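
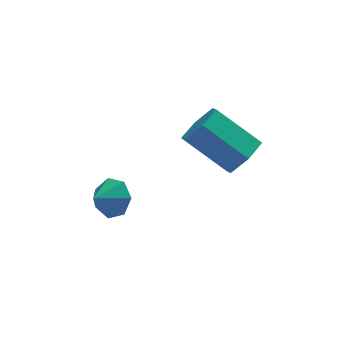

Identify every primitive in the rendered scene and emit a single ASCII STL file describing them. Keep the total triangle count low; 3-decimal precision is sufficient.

solid 
facet normal 0.697 0.501 -0.513
outer loop
vertex -2.302 -0.826 -2.712
vertex -2.748 -0.969 -3.457
vertex -2.819 -0.295 -2.896
endloop
endfacet
facet normal -0.235 0.106 0.966
outer loop
vertex -2.302 -0.826 -2.712
vertex -2.819 -0.295 -2.896
vertex -3.472 -1.491 -2.923
endloop
endfacet
facet normal 0.696 0.501 -0.514
outer loop
vertex -2.819 -0.295 -2.896
vertex -2.748 -0.969 -3.457
vertex -3.283 -0.272 -3.502
endloop
endfacet
facet normal -0.726 0.384 0.571
outer loop
vertex -2.819 -0.295 -2.896
vertex -3.283 -0.272 -3.502
vertex -3.472 -1.491 -2.923
endloop
endfacet
facet normal 0.696 0.501 -0.513
outer loop
vertex -3.283 -0.272 -3.502
vertex -2.748 -0.969 -3.457
vertex -3.344 -0.774 -4.075
endloop
endfacet
facet normal -0.989 0.144 -0.021
outer loop
vertex -3.283 -0.272 -3.502
vertex -3.344 -0.774 -4.075
vertex -3.472 -1.491 -2.923
endloop
endfacet
facet normal 0.697 0.501 -0.514
outer loop
vertex -3.344 -0.774 -4.075
vertex -2.748 -0.969 -3.457
vertex -2.956 -1.423 -4.182
endloop
endfacet
facet normal -0.825 -0.434 -0.362
outer loop
vertex -3.344 -0.774 -4.075
vertex -2.956 -1.423 -4.182
vertex -3.472 -1.491 -2.923
endloop
endfacet
facet normal 0.697 0.500 -0.513
outer loop
vertex -2.956 -1.423 -4.182
vertex -2.748 -0.969 -3.457
vertex -2.412 -1.731 -3.743
endloop
endfacet
facet normal -0.358 -0.913 -0.196
outer loop
vertex -2.956 -1.423 -4.182
vertex -2.412 -1.731 -3.743
vertex -3.472 -1.491 -2.923
endloop
endfacet
facet normal 0.696 0.500 -0.515
outer loop
vertex -2.412 -1.731 -3.743
vertex -2.748 -0.969 -3.457
vertex -2.12 -1.465 -3.09
endloop
endfacet
facet normal 0.062 -0.934 0.353
outer loop
vertex -2.412 -1.731 -3.743
vertex -2.12 -1.465 -3.09
vertex -3.472 -1.491 -2.923
endloop
endfacet
facet normal 0.696 0.502 -0.513
outer loop
vertex -2.12 -1.465 -3.09
vertex -2.748 -0.969 -3.457
vertex -2.302 -0.826 -2.712
endloop
endfacet
facet normal 0.117 -0.481 0.869
outer loop
vertex -2.12 -1.465 -3.09
vertex -2.302 -0.826 -2.712
vertex -3.472 -1.491 -2.923
endloop
endfacet
facet normal 0.694 -0.410 -0.592
outer loop
vertex 2.42 -1.181 -0.666
vertex 1.819 -1.917 -0.86
vertex 1.811 -1.124 -1.419
endloop
endfacet
facet normal 0.353 0.910 -0.217
outer loop
vertex 2.42 -1.181 -0.666
vertex 1.811 -1.124 -1.419
vertex 0.942 -0.307 0.595
endloop
endfacet
facet normal 0.353 0.910 -0.217
outer loop
vertex 0.942 -0.307 0.595
vertex 1.811 -1.124 -1.419
vertex 0.333 -0.25 -0.158
endloop
endfacet
facet normal -0.694 0.410 0.592
outer loop
vertex 0.942 -0.307 0.595
vertex 0.333 -0.25 -0.158
vertex 0.341 -1.043 0.4
endloop
endfacet
facet normal 0.694 -0.410 -0.592
outer loop
vertex 1.811 -1.124 -1.419
vertex 1.819 -1.917 -0.86
vertex 1.21 -1.86 -1.613
endloop
endfacet
facet normal -0.367 0.506 -0.781
outer loop
vertex 1.811 -1.124 -1.419
vertex 1.21 -1.86 -1.613
vertex 0.333 -0.25 -0.158
endloop
endfacet
facet normal -0.366 0.506 -0.781
outer loop
vertex 0.333 -0.25 -0.158
vertex 1.21 -1.86 -1.613
vertex -0.268 -0.986 -0.353
endloop
endfacet
facet normal -0.694 0.410 0.592
outer loop
vertex 0.333 -0.25 -0.158
vertex -0.268 -0.986 -0.353
vertex 0.341 -1.043 0.4
endloop
endfacet
facet normal 0.694 -0.410 -0.592
outer loop
vertex 1.21 -1.86 -1.613
vertex 1.819 -1.917 -0.86
vertex 1.218 -2.653 -1.055
endloop
endfacet
facet normal -0.720 -0.404 -0.564
outer loop
vertex 1.21 -1.86 -1.613
vertex 1.218 -2.653 -1.055
vertex -0.268 -0.986 -0.353
endloop
endfacet
facet normal -0.720 -0.405 -0.564
outer loop
vertex -0.268 -0.986 -0.353
vertex 1.218 -2.653 -1.055
vertex -0.26 -1.779 0.206
endloop
endfacet
facet normal -0.694 0.410 0.592
outer loop
vertex -0.268 -0.986 -0.353
vertex -0.26 -1.779 0.206
vertex 0.341 -1.043 0.4
endloop
endfacet
facet normal 0.694 -0.410 -0.592
outer loop
vertex 1.218 -2.653 -1.055
vertex 1.819 -1.917 -0.86
vertex 1.827 -2.71 -0.302
endloop
endfacet
facet normal -0.353 -0.910 0.217
outer loop
vertex 1.218 -2.653 -1.055
vertex 1.827 -2.71 -0.302
vertex -0.26 -1.779 0.206
endloop
endfacet
facet normal -0.353 -0.910 0.217
outer loop
vertex -0.26 -1.779 0.206
vertex 1.827 -2.71 -0.302
vertex 0.349 -1.836 0.959
endloop
endfacet
facet normal -0.694 0.410 0.592
outer loop
vertex -0.26 -1.779 0.206
vertex 0.349 -1.836 0.959
vertex 0.341 -1.043 0.4
endloop
endfacet
facet normal 0.694 -0.410 -0.592
outer loop
vertex 1.827 -2.71 -0.302
vertex 1.819 -1.917 -0.86
vertex 2.428 -1.974 -0.107
endloop
endfacet
facet normal 0.367 -0.506 0.781
outer loop
vertex 1.827 -2.71 -0.302
vertex 2.428 -1.974 -0.107
vertex 0.349 -1.836 0.959
endloop
endfacet
facet normal 0.367 -0.505 0.781
outer loop
vertex 0.349 -1.836 0.959
vertex 2.428 -1.974 -0.107
vertex 0.95 -1.1 1.153
endloop
endfacet
facet normal -0.694 0.410 0.592
outer loop
vertex 0.349 -1.836 0.959
vertex 0.95 -1.1 1.153
vertex 0.341 -1.043 0.4
endloop
endfacet
facet normal 0.694 -0.410 -0.592
outer loop
vertex 2.428 -1.974 -0.107
vertex 1.819 -1.917 -0.86
vertex 2.42 -1.181 -0.666
endloop
endfacet
facet normal 0.720 0.405 0.564
outer loop
vertex 2.428 -1.974 -0.107
vertex 2.42 -1.181 -0.666
vertex 0.95 -1.1 1.153
endloop
endfacet
facet normal 0.720 0.404 0.564
outer loop
vertex 0.95 -1.1 1.153
vertex 2.42 -1.181 -0.666
vertex 0.942 -0.307 0.595
endloop
endfacet
facet normal -0.694 0.410 0.592
outer loop
vertex 0.95 -1.1 1.153
vertex 0.942 -0.307 0.595
vertex 0.341 -1.043 0.4
endloop
endfacet

endsolid


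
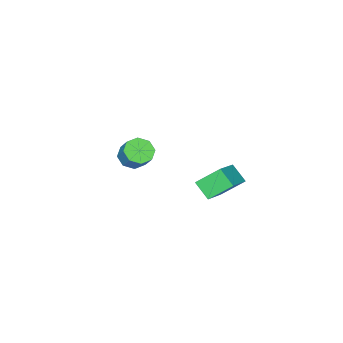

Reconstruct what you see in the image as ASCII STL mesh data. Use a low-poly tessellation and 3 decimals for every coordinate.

solid 
facet normal -0.528 0.574 0.626
outer loop
vertex 1.472 3.325 3.766
vertex 1.567 4.26 2.989
vertex -0.236 2.743 2.86
endloop
endfacet
facet normal -0.077 -0.767 0.637
outer loop
vertex 0.613 1.82 1.851
vertex 1.472 3.325 3.766
vertex -0.236 2.743 2.86
endloop
endfacet
facet normal -0.528 0.574 0.627
outer loop
vertex -0.236 2.743 2.86
vertex 1.567 4.26 2.989
vertex -0.142 3.679 2.082
endloop
endfacet
facet normal -0.846 -0.288 -0.449
outer loop
vertex -0.142 3.679 2.082
vertex 0.613 1.82 1.851
vertex -0.236 2.743 2.86
endloop
endfacet
facet normal 0.846 0.287 0.449
outer loop
vertex 1.472 3.325 3.766
vertex 2.416 3.337 1.98
vertex 1.567 4.26 2.989
endloop
endfacet
facet normal -0.078 -0.767 0.637
outer loop
vertex 2.322 2.401 2.758
vertex 1.472 3.325 3.766
vertex 0.613 1.82 1.851
endloop
endfacet
facet normal 0.846 0.288 0.449
outer loop
vertex 2.322 2.401 2.758
vertex 2.416 3.337 1.98
vertex 1.472 3.325 3.766
endloop
endfacet
facet normal 0.077 0.767 -0.637
outer loop
vertex 1.567 4.26 2.989
vertex 2.416 3.337 1.98
vertex -0.142 3.679 2.082
endloop
endfacet
facet normal -0.846 -0.288 -0.450
outer loop
vertex 0.708 2.755 1.074
vertex 0.613 1.82 1.851
vertex -0.142 3.679 2.082
endloop
endfacet
facet normal 0.077 0.766 -0.638
outer loop
vertex -0.142 3.679 2.082
vertex 2.416 3.337 1.98
vertex 0.708 2.755 1.074
endloop
endfacet
facet normal 0.528 -0.574 -0.626
outer loop
vertex 0.708 2.755 1.074
vertex 2.322 2.401 2.758
vertex 0.613 1.82 1.851
endloop
endfacet
facet normal 0.528 -0.574 -0.626
outer loop
vertex 2.416 3.337 1.98
vertex 2.322 2.401 2.758
vertex 0.708 2.755 1.074
endloop
endfacet
facet normal -0.267 -0.602 -0.753
outer loop
vertex 0.98 -4.198 0.85
vertex 0.254 -3.717 0.723
vertex 1.077 -3.694 0.413
endloop
endfacet
facet normal 0.953 -0.282 -0.113
outer loop
vertex 0.98 -4.198 0.85
vertex 1.077 -3.694 0.413
vertex 1.333 -3.403 1.843
endloop
endfacet
facet normal 0.953 -0.280 -0.114
outer loop
vertex 1.333 -3.403 1.843
vertex 1.077 -3.694 0.413
vertex 1.429 -2.899 1.406
endloop
endfacet
facet normal 0.267 0.602 0.753
outer loop
vertex 1.333 -3.403 1.843
vertex 1.429 -2.899 1.406
vertex 0.606 -2.923 1.717
endloop
endfacet
facet normal -0.267 -0.602 -0.753
outer loop
vertex 1.077 -3.694 0.413
vertex 0.254 -3.717 0.723
vertex 0.691 -3.204 0.158
endloop
endfacet
facet normal 0.775 0.330 -0.539
outer loop
vertex 1.077 -3.694 0.413
vertex 0.691 -3.204 0.158
vertex 1.429 -2.899 1.406
endloop
endfacet
facet normal 0.775 0.329 -0.539
outer loop
vertex 1.429 -2.899 1.406
vertex 0.691 -3.204 0.158
vertex 1.044 -2.41 1.151
endloop
endfacet
facet normal 0.267 0.602 0.752
outer loop
vertex 1.429 -2.899 1.406
vertex 1.044 -2.41 1.151
vertex 0.606 -2.923 1.717
endloop
endfacet
facet normal -0.266 -0.602 -0.753
outer loop
vertex 0.691 -3.204 0.158
vertex 0.254 -3.717 0.723
vertex 0.049 -3.015 0.234
endloop
endfacet
facet normal 0.143 0.747 -0.649
outer loop
vertex 0.691 -3.204 0.158
vertex 0.049 -3.015 0.234
vertex 1.044 -2.41 1.151
endloop
endfacet
facet normal 0.144 0.747 -0.649
outer loop
vertex 1.044 -2.41 1.151
vertex 0.049 -3.015 0.234
vertex 0.402 -2.22 1.227
endloop
endfacet
facet normal 0.267 0.602 0.752
outer loop
vertex 1.044 -2.41 1.151
vertex 0.402 -2.22 1.227
vertex 0.606 -2.923 1.717
endloop
endfacet
facet normal -0.267 -0.602 -0.752
outer loop
vertex 0.049 -3.015 0.234
vertex 0.254 -3.717 0.723
vertex -0.473 -3.237 0.597
endloop
endfacet
facet normal -0.573 0.727 -0.379
outer loop
vertex 0.049 -3.015 0.234
vertex -0.473 -3.237 0.597
vertex 0.402 -2.22 1.227
endloop
endfacet
facet normal -0.573 0.727 -0.379
outer loop
vertex 0.402 -2.22 1.227
vertex -0.473 -3.237 0.597
vertex -0.12 -2.442 1.59
endloop
endfacet
facet normal 0.267 0.602 0.752
outer loop
vertex 0.402 -2.22 1.227
vertex -0.12 -2.442 1.59
vertex 0.606 -2.923 1.717
endloop
endfacet
facet normal -0.267 -0.602 -0.753
outer loop
vertex -0.473 -3.237 0.597
vertex 0.254 -3.717 0.723
vertex -0.569 -3.741 1.034
endloop
endfacet
facet normal -0.953 0.281 0.114
outer loop
vertex -0.473 -3.237 0.597
vertex -0.569 -3.741 1.034
vertex -0.12 -2.442 1.59
endloop
endfacet
facet normal -0.953 0.281 0.113
outer loop
vertex -0.12 -2.442 1.59
vertex -0.569 -3.741 1.034
vertex -0.217 -2.946 2.027
endloop
endfacet
facet normal 0.267 0.602 0.753
outer loop
vertex -0.12 -2.442 1.59
vertex -0.217 -2.946 2.027
vertex 0.606 -2.923 1.717
endloop
endfacet
facet normal -0.267 -0.602 -0.752
outer loop
vertex -0.569 -3.741 1.034
vertex 0.254 -3.717 0.723
vertex -0.184 -4.23 1.289
endloop
endfacet
facet normal -0.775 -0.330 0.539
outer loop
vertex -0.569 -3.741 1.034
vertex -0.184 -4.23 1.289
vertex -0.217 -2.946 2.027
endloop
endfacet
facet normal -0.775 -0.330 0.539
outer loop
vertex -0.217 -2.946 2.027
vertex -0.184 -4.23 1.289
vertex 0.169 -3.436 2.282
endloop
endfacet
facet normal 0.267 0.602 0.753
outer loop
vertex -0.217 -2.946 2.027
vertex 0.169 -3.436 2.282
vertex 0.606 -2.923 1.717
endloop
endfacet
facet normal -0.267 -0.602 -0.752
outer loop
vertex -0.184 -4.23 1.289
vertex 0.254 -3.717 0.723
vertex 0.458 -4.42 1.213
endloop
endfacet
facet normal -0.144 -0.747 0.649
outer loop
vertex -0.184 -4.23 1.289
vertex 0.458 -4.42 1.213
vertex 0.169 -3.436 2.282
endloop
endfacet
facet normal -0.143 -0.747 0.649
outer loop
vertex 0.169 -3.436 2.282
vertex 0.458 -4.42 1.213
vertex 0.811 -3.625 2.206
endloop
endfacet
facet normal 0.266 0.602 0.753
outer loop
vertex 0.169 -3.436 2.282
vertex 0.811 -3.625 2.206
vertex 0.606 -2.923 1.717
endloop
endfacet
facet normal -0.267 -0.602 -0.752
outer loop
vertex 0.458 -4.42 1.213
vertex 0.254 -3.717 0.723
vertex 0.98 -4.198 0.85
endloop
endfacet
facet normal 0.573 -0.727 0.379
outer loop
vertex 0.458 -4.42 1.213
vertex 0.98 -4.198 0.85
vertex 0.811 -3.625 2.206
endloop
endfacet
facet normal 0.573 -0.727 0.379
outer loop
vertex 0.811 -3.625 2.206
vertex 0.98 -4.198 0.85
vertex 1.333 -3.403 1.843
endloop
endfacet
facet normal 0.267 0.602 0.752
outer loop
vertex 0.811 -3.625 2.206
vertex 1.333 -3.403 1.843
vertex 0.606 -2.923 1.717
endloop
endfacet

endsolid


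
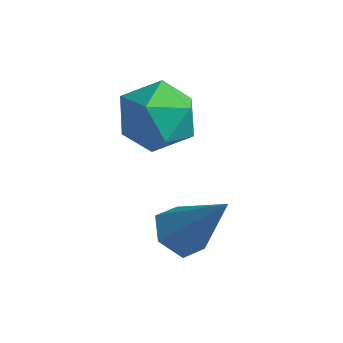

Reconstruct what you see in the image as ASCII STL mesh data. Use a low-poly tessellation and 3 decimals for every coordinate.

solid 
facet normal -0.583 -0.113 -0.804
outer loop
vertex 2.881 -4.318 -0.209
vertex 2.401 -3.692 0.051
vertex 3.051 -3.54 -0.442
endloop
endfacet
facet normal 0.930 -0.276 -0.242
outer loop
vertex 2.881 -4.318 -0.209
vertex 3.051 -3.54 -0.442
vertex 3.659 -3.448 1.789
endloop
endfacet
facet normal -0.583 -0.113 -0.804
outer loop
vertex 3.051 -3.54 -0.442
vertex 2.401 -3.692 0.051
vertex 2.571 -2.914 -0.182
endloop
endfacet
facet normal 0.726 0.650 -0.225
outer loop
vertex 3.051 -3.54 -0.442
vertex 2.571 -2.914 -0.182
vertex 3.659 -3.448 1.789
endloop
endfacet
facet normal -0.582 -0.114 -0.805
outer loop
vertex 2.571 -2.914 -0.182
vertex 2.401 -3.692 0.051
vertex 1.921 -3.067 0.31
endloop
endfacet
facet normal -0.021 0.962 0.272
outer loop
vertex 2.571 -2.914 -0.182
vertex 1.921 -3.067 0.31
vertex 3.659 -3.448 1.789
endloop
endfacet
facet normal -0.582 -0.113 -0.805
outer loop
vertex 1.921 -3.067 0.31
vertex 2.401 -3.692 0.051
vertex 1.75 -3.845 0.543
endloop
endfacet
facet normal -0.562 0.348 0.750
outer loop
vertex 1.921 -3.067 0.31
vertex 1.75 -3.845 0.543
vertex 3.659 -3.448 1.789
endloop
endfacet
facet normal -0.582 -0.113 -0.805
outer loop
vertex 1.75 -3.845 0.543
vertex 2.401 -3.692 0.051
vertex 2.23 -4.471 0.284
endloop
endfacet
facet normal -0.358 -0.578 0.733
outer loop
vertex 1.75 -3.845 0.543
vertex 2.23 -4.471 0.284
vertex 3.659 -3.448 1.789
endloop
endfacet
facet normal -0.583 -0.113 -0.805
outer loop
vertex 2.23 -4.471 0.284
vertex 2.401 -3.692 0.051
vertex 2.881 -4.318 -0.209
endloop
endfacet
facet normal 0.388 -0.891 0.237
outer loop
vertex 2.23 -4.471 0.284
vertex 2.881 -4.318 -0.209
vertex 3.659 -3.448 1.789
endloop
endfacet
facet normal -0.477 -0.711 0.517
outer loop
vertex -0.211 -2.428 3.414
vertex 0.386 -3.271 2.806
vertex 0.839 -2.833 3.825
endloop
endfacet
facet normal -0.401 -0.119 0.908
outer loop
vertex -0.211 -2.428 3.414
vertex 0.839 -2.833 3.825
vertex 0.591 -1.661 3.869
endloop
endfacet
facet normal -0.716 0.418 0.559
outer loop
vertex -0.211 -2.428 3.414
vertex 0.591 -1.661 3.869
vertex -0.017 -1.375 2.876
endloop
endfacet
facet normal -0.986 0.157 -0.048
outer loop
vertex -0.211 -2.428 3.414
vertex -0.017 -1.375 2.876
vertex -0.143 -2.369 2.219
endloop
endfacet
facet normal -0.838 -0.540 -0.074
outer loop
vertex -0.211 -2.428 3.414
vertex -0.143 -2.369 2.219
vertex 0.386 -3.271 2.806
endloop
endfacet
facet normal 0.296 0.027 0.955
outer loop
vertex 0.591 -1.661 3.869
vertex 0.839 -2.833 3.825
vertex 1.683 -2.031 3.541
endloop
endfacet
facet normal 0.174 -0.930 0.323
outer loop
vertex 0.839 -2.833 3.825
vertex 0.386 -3.271 2.806
vertex 1.557 -3.025 2.884
endloop
endfacet
facet normal -0.412 -0.654 -0.634
outer loop
vertex 0.386 -3.271 2.806
vertex -0.143 -2.369 2.219
vertex 0.949 -2.739 1.891
endloop
endfacet
facet normal -0.650 0.474 -0.593
outer loop
vertex -0.143 -2.369 2.219
vertex -0.017 -1.375 2.876
vertex 0.701 -1.567 1.935
endloop
endfacet
facet normal -0.214 0.896 0.389
outer loop
vertex -0.017 -1.375 2.876
vertex 0.591 -1.661 3.869
vertex 1.154 -1.129 2.954
endloop
endfacet
facet normal 0.986 -0.157 0.048
outer loop
vertex 1.751 -1.972 2.346
vertex 1.683 -2.031 3.541
vertex 1.557 -3.025 2.884
endloop
endfacet
facet normal 0.716 -0.418 -0.559
outer loop
vertex 1.751 -1.972 2.346
vertex 1.557 -3.025 2.884
vertex 0.949 -2.739 1.891
endloop
endfacet
facet normal 0.401 0.119 -0.908
outer loop
vertex 1.751 -1.972 2.346
vertex 0.949 -2.739 1.891
vertex 0.701 -1.567 1.935
endloop
endfacet
facet normal 0.477 0.711 -0.517
outer loop
vertex 1.751 -1.972 2.346
vertex 0.701 -1.567 1.935
vertex 1.154 -1.129 2.954
endloop
endfacet
facet normal 0.838 0.540 0.074
outer loop
vertex 1.751 -1.972 2.346
vertex 1.154 -1.129 2.954
vertex 1.683 -2.031 3.541
endloop
endfacet
facet normal 0.650 -0.474 0.593
outer loop
vertex 1.557 -3.025 2.884
vertex 1.683 -2.031 3.541
vertex 0.839 -2.833 3.825
endloop
endfacet
facet normal 0.214 -0.896 -0.389
outer loop
vertex 0.949 -2.739 1.891
vertex 1.557 -3.025 2.884
vertex 0.386 -3.271 2.806
endloop
endfacet
facet normal -0.296 -0.027 -0.955
outer loop
vertex 0.701 -1.567 1.935
vertex 0.949 -2.739 1.891
vertex -0.143 -2.369 2.219
endloop
endfacet
facet normal -0.174 0.930 -0.323
outer loop
vertex 1.154 -1.129 2.954
vertex 0.701 -1.567 1.935
vertex -0.017 -1.375 2.876
endloop
endfacet
facet normal 0.412 0.654 0.634
outer loop
vertex 1.683 -2.031 3.541
vertex 1.154 -1.129 2.954
vertex 0.591 -1.661 3.869
endloop
endfacet

endsolid


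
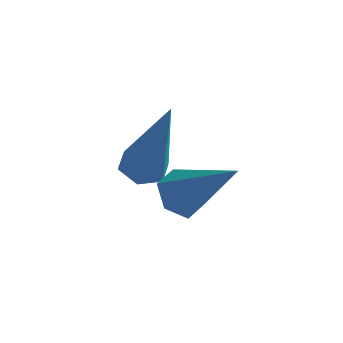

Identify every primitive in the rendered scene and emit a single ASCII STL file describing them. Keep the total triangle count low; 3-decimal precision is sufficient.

solid 
facet normal -0.294 0.029 -0.955
outer loop
vertex -3.203 -0.182 -4.931
vertex -3.681 -0.088 -4.781
vertex -3.36 0.299 -4.868
endloop
endfacet
facet normal 0.945 0.318 -0.074
outer loop
vertex -3.203 -0.182 -4.931
vertex -3.36 0.299 -4.868
vertex -3.039 -0.152 -2.699
endloop
endfacet
facet normal -0.294 0.029 -0.955
outer loop
vertex -3.36 0.299 -4.868
vertex -3.681 -0.088 -4.781
vertex -3.838 0.393 -4.718
endloop
endfacet
facet normal 0.240 0.957 0.164
outer loop
vertex -3.36 0.299 -4.868
vertex -3.838 0.393 -4.718
vertex -3.039 -0.152 -2.699
endloop
endfacet
facet normal -0.294 0.029 -0.955
outer loop
vertex -3.838 0.393 -4.718
vertex -3.681 -0.088 -4.781
vertex -4.159 0.006 -4.631
endloop
endfacet
facet normal -0.647 0.632 0.427
outer loop
vertex -3.838 0.393 -4.718
vertex -4.159 0.006 -4.631
vertex -3.039 -0.152 -2.699
endloop
endfacet
facet normal -0.294 0.028 -0.955
outer loop
vertex -4.159 0.006 -4.631
vertex -3.681 -0.088 -4.781
vertex -4.001 -0.475 -4.694
endloop
endfacet
facet normal -0.828 -0.331 0.453
outer loop
vertex -4.159 0.006 -4.631
vertex -4.001 -0.475 -4.694
vertex -3.039 -0.152 -2.699
endloop
endfacet
facet normal -0.296 0.030 -0.955
outer loop
vertex -4.001 -0.475 -4.694
vertex -3.681 -0.088 -4.781
vertex -3.523 -0.569 -4.845
endloop
endfacet
facet normal -0.122 -0.969 0.216
outer loop
vertex -4.001 -0.475 -4.694
vertex -3.523 -0.569 -4.845
vertex -3.039 -0.152 -2.699
endloop
endfacet
facet normal -0.294 0.031 -0.955
outer loop
vertex -3.523 -0.569 -4.845
vertex -3.681 -0.088 -4.781
vertex -3.203 -0.182 -4.931
endloop
endfacet
facet normal 0.765 -0.643 -0.048
outer loop
vertex -3.523 -0.569 -4.845
vertex -3.203 -0.182 -4.931
vertex -3.039 -0.152 -2.699
endloop
endfacet
facet normal -0.683 -0.017 -0.730
outer loop
vertex -1.924 -1.465 -4.294
vertex -2.254 -1.163 -3.992
vertex -1.902 -0.927 -4.327
endloop
endfacet
facet normal 0.888 -0.064 -0.456
outer loop
vertex -1.924 -1.465 -4.294
vertex -1.902 -0.927 -4.327
vertex -1.126 -1.137 -2.788
endloop
endfacet
facet normal -0.683 -0.017 -0.730
outer loop
vertex -1.902 -0.927 -4.327
vertex -2.254 -1.163 -3.992
vertex -2.232 -0.624 -4.025
endloop
endfacet
facet normal 0.572 0.801 -0.179
outer loop
vertex -1.902 -0.927 -4.327
vertex -2.232 -0.624 -4.025
vertex -1.126 -1.137 -2.788
endloop
endfacet
facet normal -0.683 -0.017 -0.730
outer loop
vertex -2.232 -0.624 -4.025
vertex -2.254 -1.163 -3.992
vertex -2.584 -0.861 -3.69
endloop
endfacet
facet normal -0.131 0.869 0.477
outer loop
vertex -2.232 -0.624 -4.025
vertex -2.584 -0.861 -3.69
vertex -1.126 -1.137 -2.788
endloop
endfacet
facet normal -0.683 -0.016 -0.731
outer loop
vertex -2.584 -0.861 -3.69
vertex -2.254 -1.163 -3.992
vertex -2.606 -1.399 -3.658
endloop
endfacet
facet normal -0.515 0.072 0.854
outer loop
vertex -2.584 -0.861 -3.69
vertex -2.606 -1.399 -3.658
vertex -1.126 -1.137 -2.788
endloop
endfacet
facet normal -0.683 -0.016 -0.730
outer loop
vertex -2.606 -1.399 -3.658
vertex -2.254 -1.163 -3.992
vertex -2.276 -1.702 -3.96
endloop
endfacet
facet normal -0.199 -0.792 0.577
outer loop
vertex -2.606 -1.399 -3.658
vertex -2.276 -1.702 -3.96
vertex -1.126 -1.137 -2.788
endloop
endfacet
facet normal -0.683 -0.016 -0.731
outer loop
vertex -2.276 -1.702 -3.96
vertex -2.254 -1.163 -3.992
vertex -1.924 -1.465 -4.294
endloop
endfacet
facet normal 0.504 -0.860 -0.080
outer loop
vertex -2.276 -1.702 -3.96
vertex -1.924 -1.465 -4.294
vertex -1.126 -1.137 -2.788
endloop
endfacet

endsolid


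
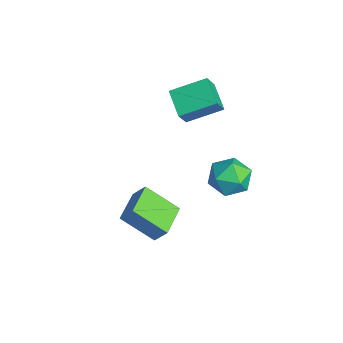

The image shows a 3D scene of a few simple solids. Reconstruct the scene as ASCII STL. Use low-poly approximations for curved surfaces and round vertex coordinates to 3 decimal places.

solid 
facet normal -0.554 -0.020 0.832
outer loop
vertex 1.292 0.083 3.584
vertex 1.452 -1.06 3.663
vertex 2.194 -0.335 4.175
endloop
endfacet
facet normal -0.219 0.607 0.764
outer loop
vertex 1.292 0.083 3.584
vertex 2.194 -0.335 4.175
vertex 2.33 0.583 3.485
endloop
endfacet
facet normal -0.418 0.897 0.144
outer loop
vertex 1.292 0.083 3.584
vertex 2.33 0.583 3.485
vertex 1.671 0.426 2.547
endloop
endfacet
facet normal -0.877 0.449 -0.172
outer loop
vertex 1.292 0.083 3.584
vertex 1.671 0.426 2.547
vertex 1.129 -0.59 2.657
endloop
endfacet
facet normal -0.960 -0.117 0.254
outer loop
vertex 1.292 0.083 3.584
vertex 1.129 -0.59 2.657
vertex 1.452 -1.06 3.663
endloop
endfacet
facet normal 0.482 0.480 0.733
outer loop
vertex 2.33 0.583 3.485
vertex 2.194 -0.335 4.175
vertex 3.131 -0.25 3.503
endloop
endfacet
facet normal -0.060 -0.534 0.843
outer loop
vertex 2.194 -0.335 4.175
vertex 1.452 -1.06 3.663
vertex 2.589 -1.266 3.613
endloop
endfacet
facet normal -0.717 -0.691 -0.093
outer loop
vertex 1.452 -1.06 3.663
vertex 1.129 -0.59 2.657
vertex 1.93 -1.423 2.675
endloop
endfacet
facet normal -0.581 0.225 -0.782
outer loop
vertex 1.129 -0.59 2.657
vertex 1.671 0.426 2.547
vertex 2.066 -0.505 1.985
endloop
endfacet
facet normal 0.160 0.949 -0.271
outer loop
vertex 1.671 0.426 2.547
vertex 2.33 0.583 3.485
vertex 2.808 0.22 2.497
endloop
endfacet
facet normal 0.877 -0.449 0.172
outer loop
vertex 2.968 -0.923 2.576
vertex 3.131 -0.25 3.503
vertex 2.589 -1.266 3.613
endloop
endfacet
facet normal 0.418 -0.897 -0.144
outer loop
vertex 2.968 -0.923 2.576
vertex 2.589 -1.266 3.613
vertex 1.93 -1.423 2.675
endloop
endfacet
facet normal 0.219 -0.607 -0.764
outer loop
vertex 2.968 -0.923 2.576
vertex 1.93 -1.423 2.675
vertex 2.066 -0.505 1.985
endloop
endfacet
facet normal 0.554 0.020 -0.832
outer loop
vertex 2.968 -0.923 2.576
vertex 2.066 -0.505 1.985
vertex 2.808 0.22 2.497
endloop
endfacet
facet normal 0.960 0.117 -0.254
outer loop
vertex 2.968 -0.923 2.576
vertex 2.808 0.22 2.497
vertex 3.131 -0.25 3.503
endloop
endfacet
facet normal 0.581 -0.225 0.782
outer loop
vertex 2.589 -1.266 3.613
vertex 3.131 -0.25 3.503
vertex 2.194 -0.335 4.175
endloop
endfacet
facet normal -0.160 -0.949 0.271
outer loop
vertex 1.93 -1.423 2.675
vertex 2.589 -1.266 3.613
vertex 1.452 -1.06 3.663
endloop
endfacet
facet normal -0.482 -0.480 -0.733
outer loop
vertex 2.066 -0.505 1.985
vertex 1.93 -1.423 2.675
vertex 1.129 -0.59 2.657
endloop
endfacet
facet normal 0.060 0.534 -0.843
outer loop
vertex 2.808 0.22 2.497
vertex 2.066 -0.505 1.985
vertex 1.671 0.426 2.547
endloop
endfacet
facet normal 0.717 0.691 0.093
outer loop
vertex 3.131 -0.25 3.503
vertex 2.808 0.22 2.497
vertex 2.33 0.583 3.485
endloop
endfacet
facet normal -0.377 0.411 -0.830
outer loop
vertex -4.924 -0.847 2.809
vertex -4.624 1.012 3.592
vertex -3.433 -0.81 2.151
endloop
endfacet
facet normal -0.147 -0.912 -0.384
outer loop
vertex -2.936 -1.352 3.248
vertex -4.924 -0.847 2.809
vertex -3.433 -0.81 2.151
endloop
endfacet
facet normal -0.376 0.411 -0.830
outer loop
vertex -3.433 -0.81 2.151
vertex -4.624 1.012 3.592
vertex -3.133 1.049 2.935
endloop
endfacet
facet normal 0.915 0.022 -0.403
outer loop
vertex -3.133 1.049 2.935
vertex -2.936 -1.352 3.248
vertex -3.433 -0.81 2.151
endloop
endfacet
facet normal -0.915 -0.022 0.403
outer loop
vertex -4.924 -0.847 2.809
vertex -4.127 0.47 4.689
vertex -4.624 1.012 3.592
endloop
endfacet
facet normal -0.147 -0.912 -0.384
outer loop
vertex -4.427 -1.389 3.905
vertex -4.924 -0.847 2.809
vertex -2.936 -1.352 3.248
endloop
endfacet
facet normal -0.915 -0.023 0.404
outer loop
vertex -4.427 -1.389 3.905
vertex -4.127 0.47 4.689
vertex -4.924 -0.847 2.809
endloop
endfacet
facet normal 0.147 0.912 0.384
outer loop
vertex -4.624 1.012 3.592
vertex -4.127 0.47 4.689
vertex -3.133 1.049 2.935
endloop
endfacet
facet normal 0.915 0.022 -0.404
outer loop
vertex -2.636 0.507 4.031
vertex -2.936 -1.352 3.248
vertex -3.133 1.049 2.935
endloop
endfacet
facet normal 0.147 0.912 0.384
outer loop
vertex -3.133 1.049 2.935
vertex -4.127 0.47 4.689
vertex -2.636 0.507 4.031
endloop
endfacet
facet normal 0.376 -0.411 0.831
outer loop
vertex -2.636 0.507 4.031
vertex -4.427 -1.389 3.905
vertex -2.936 -1.352 3.248
endloop
endfacet
facet normal 0.377 -0.411 0.830
outer loop
vertex -4.127 0.47 4.689
vertex -4.427 -1.389 3.905
vertex -2.636 0.507 4.031
endloop
endfacet
facet normal -0.445 -0.671 0.593
outer loop
vertex 0.666 -4.737 0.2
vertex -0.825 -3.663 0.297
vertex 0.234 -5.253 -0.708
endloop
endfacet
facet normal 0.810 -0.584 -0.054
outer loop
vertex 1.185 -3.817 -1.977
vertex 0.666 -4.737 0.2
vertex 0.234 -5.253 -0.708
endloop
endfacet
facet normal -0.444 -0.671 0.594
outer loop
vertex 0.234 -5.253 -0.708
vertex -0.825 -3.663 0.297
vertex -1.257 -4.18 -0.61
endloop
endfacet
facet normal -0.382 -0.457 -0.803
outer loop
vertex -1.257 -4.18 -0.61
vertex 1.185 -3.817 -1.977
vertex 0.234 -5.253 -0.708
endloop
endfacet
facet normal 0.382 0.457 0.803
outer loop
vertex 0.666 -4.737 0.2
vertex 0.126 -2.227 -0.972
vertex -0.825 -3.663 0.297
endloop
endfacet
facet normal 0.810 -0.583 -0.053
outer loop
vertex 1.617 -3.3 -1.07
vertex 0.666 -4.737 0.2
vertex 1.185 -3.817 -1.977
endloop
endfacet
facet normal 0.382 0.457 0.803
outer loop
vertex 1.617 -3.3 -1.07
vertex 0.126 -2.227 -0.972
vertex 0.666 -4.737 0.2
endloop
endfacet
facet normal -0.810 0.584 0.053
outer loop
vertex -0.825 -3.663 0.297
vertex 0.126 -2.227 -0.972
vertex -1.257 -4.18 -0.61
endloop
endfacet
facet normal -0.382 -0.457 -0.803
outer loop
vertex -0.306 -2.743 -1.88
vertex 1.185 -3.817 -1.977
vertex -1.257 -4.18 -0.61
endloop
endfacet
facet normal -0.810 0.584 0.054
outer loop
vertex -1.257 -4.18 -0.61
vertex 0.126 -2.227 -0.972
vertex -0.306 -2.743 -1.88
endloop
endfacet
facet normal 0.444 0.671 -0.594
outer loop
vertex -0.306 -2.743 -1.88
vertex 1.617 -3.3 -1.07
vertex 1.185 -3.817 -1.977
endloop
endfacet
facet normal 0.444 0.672 -0.593
outer loop
vertex 0.126 -2.227 -0.972
vertex 1.617 -3.3 -1.07
vertex -0.306 -2.743 -1.88
endloop
endfacet

endsolid


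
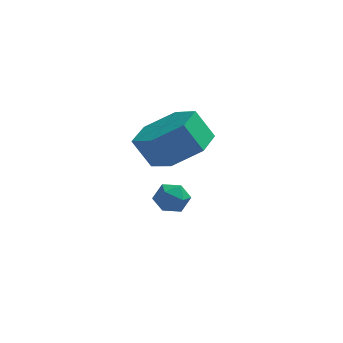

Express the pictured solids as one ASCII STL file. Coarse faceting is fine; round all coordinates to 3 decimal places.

solid 
facet normal 0.509 -0.032 -0.860
outer loop
vertex -1.077 -1.752 1.898
vertex -1.777 -1.029 1.456
vertex -0.875 -0.674 1.977
endloop
endfacet
facet normal 0.841 -0.195 0.505
outer loop
vertex -1.077 -1.752 1.898
vertex -0.875 -0.674 1.977
vertex -1.663 -1.715 2.887
endloop
endfacet
facet normal 0.840 -0.193 0.506
outer loop
vertex -1.663 -1.715 2.887
vertex -0.875 -0.674 1.977
vertex -1.462 -0.637 2.965
endloop
endfacet
facet normal -0.510 0.033 0.860
outer loop
vertex -1.663 -1.715 2.887
vertex -1.462 -0.637 2.965
vertex -2.363 -0.991 2.444
endloop
endfacet
facet normal 0.510 -0.033 -0.860
outer loop
vertex -0.875 -0.674 1.977
vertex -1.777 -1.029 1.456
vertex -1.576 0.05 1.534
endloop
endfacet
facet normal 0.578 0.753 0.315
outer loop
vertex -0.875 -0.674 1.977
vertex -1.576 0.05 1.534
vertex -1.462 -0.637 2.965
endloop
endfacet
facet normal 0.579 0.752 0.315
outer loop
vertex -1.462 -0.637 2.965
vertex -1.576 0.05 1.534
vertex -2.162 0.087 2.523
endloop
endfacet
facet normal -0.510 0.032 0.860
outer loop
vertex -1.462 -0.637 2.965
vertex -2.162 0.087 2.523
vertex -2.363 -0.991 2.444
endloop
endfacet
facet normal 0.510 -0.033 -0.860
outer loop
vertex -1.576 0.05 1.534
vertex -1.777 -1.029 1.456
vertex -2.477 -0.305 1.013
endloop
endfacet
facet normal -0.262 0.946 -0.191
outer loop
vertex -1.576 0.05 1.534
vertex -2.477 -0.305 1.013
vertex -2.162 0.087 2.523
endloop
endfacet
facet normal -0.262 0.946 -0.191
outer loop
vertex -2.162 0.087 2.523
vertex -2.477 -0.305 1.013
vertex -3.063 -0.268 2.002
endloop
endfacet
facet normal -0.510 0.032 0.860
outer loop
vertex -2.162 0.087 2.523
vertex -3.063 -0.268 2.002
vertex -2.363 -0.991 2.444
endloop
endfacet
facet normal 0.510 -0.033 -0.860
outer loop
vertex -2.477 -0.305 1.013
vertex -1.777 -1.029 1.456
vertex -2.678 -1.383 0.935
endloop
endfacet
facet normal -0.841 0.193 -0.505
outer loop
vertex -2.477 -0.305 1.013
vertex -2.678 -1.383 0.935
vertex -3.063 -0.268 2.002
endloop
endfacet
facet normal -0.840 0.195 -0.506
outer loop
vertex -3.063 -0.268 2.002
vertex -2.678 -1.383 0.935
vertex -3.265 -1.346 1.923
endloop
endfacet
facet normal -0.509 0.032 0.860
outer loop
vertex -3.063 -0.268 2.002
vertex -3.265 -1.346 1.923
vertex -2.363 -0.991 2.444
endloop
endfacet
facet normal 0.510 -0.032 -0.860
outer loop
vertex -2.678 -1.383 0.935
vertex -1.777 -1.029 1.456
vertex -1.978 -2.107 1.377
endloop
endfacet
facet normal -0.579 -0.752 -0.316
outer loop
vertex -2.678 -1.383 0.935
vertex -1.978 -2.107 1.377
vertex -3.265 -1.346 1.923
endloop
endfacet
facet normal -0.578 -0.753 -0.315
outer loop
vertex -3.265 -1.346 1.923
vertex -1.978 -2.107 1.377
vertex -2.564 -2.07 2.366
endloop
endfacet
facet normal -0.510 0.033 0.860
outer loop
vertex -3.265 -1.346 1.923
vertex -2.564 -2.07 2.366
vertex -2.363 -0.991 2.444
endloop
endfacet
facet normal 0.510 -0.032 -0.860
outer loop
vertex -1.978 -2.107 1.377
vertex -1.777 -1.029 1.456
vertex -1.077 -1.752 1.898
endloop
endfacet
facet normal 0.262 -0.946 0.191
outer loop
vertex -1.978 -2.107 1.377
vertex -1.077 -1.752 1.898
vertex -2.564 -2.07 2.366
endloop
endfacet
facet normal 0.262 -0.946 0.191
outer loop
vertex -2.564 -2.07 2.366
vertex -1.077 -1.752 1.898
vertex -1.663 -1.715 2.887
endloop
endfacet
facet normal -0.510 0.033 0.860
outer loop
vertex -2.564 -2.07 2.366
vertex -1.663 -1.715 2.887
vertex -2.363 -0.991 2.444
endloop
endfacet
facet normal 0.051 0.627 0.777
outer loop
vertex -2.233 1.248 -1.401
vertex -2.694 0.916 -1.103
vertex -2.079 0.758 -1.016
endloop
endfacet
facet normal 0.684 0.572 0.454
outer loop
vertex -2.233 1.248 -1.401
vertex -2.079 0.758 -1.016
vertex -1.773 0.836 -1.575
endloop
endfacet
facet normal 0.600 0.767 -0.229
outer loop
vertex -2.233 1.248 -1.401
vertex -1.773 0.836 -1.575
vertex -2.2 1.041 -2.007
endloop
endfacet
facet normal -0.085 0.941 -0.326
outer loop
vertex -2.233 1.248 -1.401
vertex -2.2 1.041 -2.007
vertex -2.769 1.091 -1.715
endloop
endfacet
facet normal -0.424 0.856 0.297
outer loop
vertex -2.233 1.248 -1.401
vertex -2.769 1.091 -1.715
vertex -2.694 0.916 -1.103
endloop
endfacet
facet normal 0.878 -0.116 0.464
outer loop
vertex -1.773 0.836 -1.575
vertex -2.079 0.758 -1.016
vertex -1.951 0.249 -1.385
endloop
endfacet
facet normal -0.146 -0.025 0.989
outer loop
vertex -2.079 0.758 -1.016
vertex -2.694 0.916 -1.103
vertex -2.52 0.299 -1.093
endloop
endfacet
facet normal -0.914 0.346 0.211
outer loop
vertex -2.694 0.916 -1.103
vertex -2.769 1.091 -1.715
vertex -2.947 0.504 -1.525
endloop
endfacet
facet normal -0.365 0.484 -0.795
outer loop
vertex -2.769 1.091 -1.715
vertex -2.2 1.041 -2.007
vertex -2.641 0.582 -2.084
endloop
endfacet
facet normal 0.743 0.199 -0.640
outer loop
vertex -2.2 1.041 -2.007
vertex -1.773 0.836 -1.575
vertex -2.026 0.424 -1.997
endloop
endfacet
facet normal 0.085 -0.941 0.326
outer loop
vertex -2.487 0.092 -1.699
vertex -1.951 0.249 -1.385
vertex -2.52 0.299 -1.093
endloop
endfacet
facet normal -0.600 -0.767 0.229
outer loop
vertex -2.487 0.092 -1.699
vertex -2.52 0.299 -1.093
vertex -2.947 0.504 -1.525
endloop
endfacet
facet normal -0.684 -0.572 -0.454
outer loop
vertex -2.487 0.092 -1.699
vertex -2.947 0.504 -1.525
vertex -2.641 0.582 -2.084
endloop
endfacet
facet normal -0.051 -0.627 -0.777
outer loop
vertex -2.487 0.092 -1.699
vertex -2.641 0.582 -2.084
vertex -2.026 0.424 -1.997
endloop
endfacet
facet normal 0.424 -0.856 -0.297
outer loop
vertex -2.487 0.092 -1.699
vertex -2.026 0.424 -1.997
vertex -1.951 0.249 -1.385
endloop
endfacet
facet normal 0.365 -0.484 0.795
outer loop
vertex -2.52 0.299 -1.093
vertex -1.951 0.249 -1.385
vertex -2.079 0.758 -1.016
endloop
endfacet
facet normal -0.743 -0.199 0.640
outer loop
vertex -2.947 0.504 -1.525
vertex -2.52 0.299 -1.093
vertex -2.694 0.916 -1.103
endloop
endfacet
facet normal -0.878 0.116 -0.464
outer loop
vertex -2.641 0.582 -2.084
vertex -2.947 0.504 -1.525
vertex -2.769 1.091 -1.715
endloop
endfacet
facet normal 0.146 0.025 -0.989
outer loop
vertex -2.026 0.424 -1.997
vertex -2.641 0.582 -2.084
vertex -2.2 1.041 -2.007
endloop
endfacet
facet normal 0.914 -0.346 -0.211
outer loop
vertex -1.951 0.249 -1.385
vertex -2.026 0.424 -1.997
vertex -1.773 0.836 -1.575
endloop
endfacet

endsolid


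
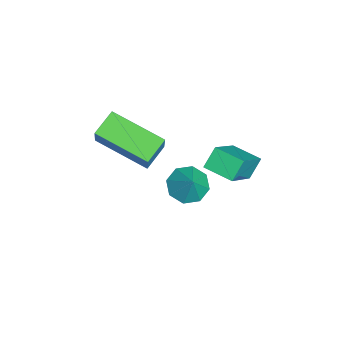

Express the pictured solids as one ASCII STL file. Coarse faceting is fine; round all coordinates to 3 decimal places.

solid 
facet normal -0.596 -0.165 -0.786
outer loop
vertex -0.011 -0.534 -0.427
vertex -0.485 -0.96 0.022
vertex -0.439 -0.205 -0.171
endloop
endfacet
facet normal 0.631 0.773 0.061
outer loop
vertex -0.011 -0.534 -0.427
vertex -0.439 -0.205 -0.171
vertex 0.165 -0.78 0.878
endloop
endfacet
facet normal -0.596 -0.165 -0.786
outer loop
vertex -0.439 -0.205 -0.171
vertex -0.485 -0.96 0.022
vertex -0.894 -0.319 0.198
endloop
endfacet
facet normal 0.119 0.898 0.424
outer loop
vertex -0.439 -0.205 -0.171
vertex -0.894 -0.319 0.198
vertex 0.165 -0.78 0.878
endloop
endfacet
facet normal -0.597 -0.165 -0.785
outer loop
vertex -0.894 -0.319 0.198
vertex -0.485 -0.96 0.022
vertex -1.109 -0.808 0.464
endloop
endfacet
facet normal -0.269 0.549 0.791
outer loop
vertex -0.894 -0.319 0.198
vertex -1.109 -0.808 0.464
vertex 0.165 -0.78 0.878
endloop
endfacet
facet normal -0.597 -0.164 -0.786
outer loop
vertex -1.109 -0.808 0.464
vertex -0.485 -0.96 0.022
vertex -0.959 -1.386 0.471
endloop
endfacet
facet normal -0.307 -0.068 0.949
outer loop
vertex -1.109 -0.808 0.464
vertex -0.959 -1.386 0.471
vertex 0.165 -0.78 0.878
endloop
endfacet
facet normal -0.597 -0.164 -0.785
outer loop
vertex -0.959 -1.386 0.471
vertex -0.485 -0.96 0.022
vertex -0.532 -1.714 0.215
endloop
endfacet
facet normal 0.028 -0.592 0.805
outer loop
vertex -0.959 -1.386 0.471
vertex -0.532 -1.714 0.215
vertex 0.165 -0.78 0.878
endloop
endfacet
facet normal -0.595 -0.164 -0.786
outer loop
vertex -0.532 -1.714 0.215
vertex -0.485 -0.96 0.022
vertex -0.076 -1.6 -0.154
endloop
endfacet
facet normal 0.538 -0.717 0.444
outer loop
vertex -0.532 -1.714 0.215
vertex -0.076 -1.6 -0.154
vertex 0.165 -0.78 0.878
endloop
endfacet
facet normal -0.596 -0.165 -0.786
outer loop
vertex -0.076 -1.6 -0.154
vertex -0.485 -0.96 0.022
vertex 0.139 -1.111 -0.42
endloop
endfacet
facet normal 0.927 -0.367 0.075
outer loop
vertex -0.076 -1.6 -0.154
vertex 0.139 -1.111 -0.42
vertex 0.165 -0.78 0.878
endloop
endfacet
facet normal -0.596 -0.165 -0.786
outer loop
vertex 0.139 -1.111 -0.42
vertex -0.485 -0.96 0.022
vertex -0.011 -0.534 -0.427
endloop
endfacet
facet normal 0.965 0.250 -0.083
outer loop
vertex 0.139 -1.111 -0.42
vertex -0.011 -0.534 -0.427
vertex 0.165 -0.78 0.878
endloop
endfacet
facet normal -0.724 0.525 0.448
outer loop
vertex -1.089 -3.568 3.603
vertex -0.181 -1.739 2.929
vertex -1.853 -3.62 2.431
endloop
endfacet
facet normal -0.422 -0.851 0.313
outer loop
vertex -1.079 -4.181 1.951
vertex -1.089 -3.568 3.603
vertex -1.853 -3.62 2.431
endloop
endfacet
facet normal -0.724 0.525 0.448
outer loop
vertex -1.853 -3.62 2.431
vertex -0.181 -1.739 2.929
vertex -0.945 -1.791 1.757
endloop
endfacet
facet normal -0.546 -0.037 -0.837
outer loop
vertex -0.945 -1.791 1.757
vertex -1.079 -4.181 1.951
vertex -1.853 -3.62 2.431
endloop
endfacet
facet normal 0.546 0.037 0.837
outer loop
vertex -1.089 -3.568 3.603
vertex 0.593 -2.3 2.449
vertex -0.181 -1.739 2.929
endloop
endfacet
facet normal -0.422 -0.851 0.313
outer loop
vertex -0.315 -4.129 3.123
vertex -1.089 -3.568 3.603
vertex -1.079 -4.181 1.951
endloop
endfacet
facet normal 0.546 0.037 0.837
outer loop
vertex -0.315 -4.129 3.123
vertex 0.593 -2.3 2.449
vertex -1.089 -3.568 3.603
endloop
endfacet
facet normal 0.422 0.851 -0.313
outer loop
vertex -0.181 -1.739 2.929
vertex 0.593 -2.3 2.449
vertex -0.945 -1.791 1.757
endloop
endfacet
facet normal -0.546 -0.037 -0.837
outer loop
vertex -0.171 -2.352 1.277
vertex -1.079 -4.181 1.951
vertex -0.945 -1.791 1.757
endloop
endfacet
facet normal 0.422 0.851 -0.313
outer loop
vertex -0.945 -1.791 1.757
vertex 0.593 -2.3 2.449
vertex -0.171 -2.352 1.277
endloop
endfacet
facet normal 0.724 -0.525 -0.448
outer loop
vertex -0.171 -2.352 1.277
vertex -0.315 -4.129 3.123
vertex -1.079 -4.181 1.951
endloop
endfacet
facet normal 0.724 -0.525 -0.448
outer loop
vertex 0.593 -2.3 2.449
vertex -0.315 -4.129 3.123
vertex -0.171 -2.352 1.277
endloop
endfacet
facet normal -0.513 0.437 0.739
outer loop
vertex 2.05 -0.06 4.804
vertex 2.598 0.867 4.636
vertex 0.602 0.549 3.44
endloop
endfacet
facet normal -0.503 -0.850 0.155
outer loop
vertex 1.042 0.173 2.804
vertex 2.05 -0.06 4.804
vertex 0.602 0.549 3.44
endloop
endfacet
facet normal -0.513 0.437 0.739
outer loop
vertex 0.602 0.549 3.44
vertex 2.598 0.867 4.636
vertex 1.15 1.476 3.272
endloop
endfacet
facet normal -0.696 0.293 -0.655
outer loop
vertex 1.15 1.476 3.272
vertex 1.042 0.173 2.804
vertex 0.602 0.549 3.44
endloop
endfacet
facet normal 0.696 -0.293 0.655
outer loop
vertex 2.05 -0.06 4.804
vertex 3.038 0.491 4.0
vertex 2.598 0.867 4.636
endloop
endfacet
facet normal -0.503 -0.850 0.155
outer loop
vertex 2.49 -0.436 4.168
vertex 2.05 -0.06 4.804
vertex 1.042 0.173 2.804
endloop
endfacet
facet normal 0.696 -0.293 0.655
outer loop
vertex 2.49 -0.436 4.168
vertex 3.038 0.491 4.0
vertex 2.05 -0.06 4.804
endloop
endfacet
facet normal 0.503 0.850 -0.155
outer loop
vertex 2.598 0.867 4.636
vertex 3.038 0.491 4.0
vertex 1.15 1.476 3.272
endloop
endfacet
facet normal -0.696 0.293 -0.655
outer loop
vertex 1.59 1.1 2.636
vertex 1.042 0.173 2.804
vertex 1.15 1.476 3.272
endloop
endfacet
facet normal 0.503 0.850 -0.155
outer loop
vertex 1.15 1.476 3.272
vertex 3.038 0.491 4.0
vertex 1.59 1.1 2.636
endloop
endfacet
facet normal 0.513 -0.437 -0.739
outer loop
vertex 1.59 1.1 2.636
vertex 2.49 -0.436 4.168
vertex 1.042 0.173 2.804
endloop
endfacet
facet normal 0.513 -0.437 -0.739
outer loop
vertex 3.038 0.491 4.0
vertex 2.49 -0.436 4.168
vertex 1.59 1.1 2.636
endloop
endfacet

endsolid


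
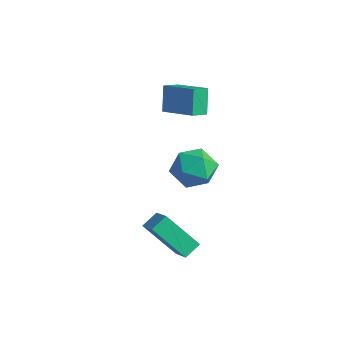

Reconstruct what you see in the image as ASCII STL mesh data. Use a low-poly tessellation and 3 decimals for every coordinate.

solid 
facet normal -0.862 0.206 -0.463
outer loop
vertex 2.381 -2.337 -0.448
vertex 3.472 -1.401 -2.06
vertex 2.423 -3.127 -0.878
endloop
endfacet
facet normal -0.505 -0.433 0.747
outer loop
vertex 3.388 -3.359 -0.36
vertex 2.381 -2.337 -0.448
vertex 2.423 -3.127 -0.878
endloop
endfacet
facet normal -0.862 0.207 -0.462
outer loop
vertex 2.423 -3.127 -0.878
vertex 3.472 -1.401 -2.06
vertex 3.513 -2.19 -2.49
endloop
endfacet
facet normal 0.046 -0.877 -0.479
outer loop
vertex 3.513 -2.19 -2.49
vertex 3.388 -3.359 -0.36
vertex 2.423 -3.127 -0.878
endloop
endfacet
facet normal -0.046 0.877 0.478
outer loop
vertex 2.381 -2.337 -0.448
vertex 4.437 -1.633 -1.542
vertex 3.472 -1.401 -2.06
endloop
endfacet
facet normal -0.505 -0.433 0.747
outer loop
vertex 3.347 -2.57 0.07
vertex 2.381 -2.337 -0.448
vertex 3.388 -3.359 -0.36
endloop
endfacet
facet normal -0.045 0.877 0.479
outer loop
vertex 3.347 -2.57 0.07
vertex 4.437 -1.633 -1.542
vertex 2.381 -2.337 -0.448
endloop
endfacet
facet normal 0.505 0.433 -0.747
outer loop
vertex 3.472 -1.401 -2.06
vertex 4.437 -1.633 -1.542
vertex 3.513 -2.19 -2.49
endloop
endfacet
facet normal 0.045 -0.877 -0.479
outer loop
vertex 4.479 -2.423 -1.972
vertex 3.388 -3.359 -0.36
vertex 3.513 -2.19 -2.49
endloop
endfacet
facet normal 0.505 0.433 -0.747
outer loop
vertex 3.513 -2.19 -2.49
vertex 4.437 -1.633 -1.542
vertex 4.479 -2.423 -1.972
endloop
endfacet
facet normal 0.862 -0.207 0.463
outer loop
vertex 4.479 -2.423 -1.972
vertex 3.347 -2.57 0.07
vertex 3.388 -3.359 -0.36
endloop
endfacet
facet normal 0.862 -0.206 0.463
outer loop
vertex 4.437 -1.633 -1.542
vertex 3.347 -2.57 0.07
vertex 4.479 -2.423 -1.972
endloop
endfacet
facet normal -0.937 -0.169 -0.307
outer loop
vertex -2.75 1.996 2.989
vertex -2.799 2.856 2.664
vertex -2.251 1.544 1.716
endloop
endfacet
facet normal 0.053 -0.934 0.353
outer loop
vertex -0.481 1.864 2.296
vertex -2.75 1.996 2.989
vertex -2.251 1.544 1.716
endloop
endfacet
facet normal -0.937 -0.170 -0.307
outer loop
vertex -2.251 1.544 1.716
vertex -2.799 2.856 2.664
vertex -2.3 2.403 1.391
endloop
endfacet
facet normal 0.346 -0.315 -0.884
outer loop
vertex -2.3 2.403 1.391
vertex -0.481 1.864 2.296
vertex -2.251 1.544 1.716
endloop
endfacet
facet normal -0.346 0.314 0.884
outer loop
vertex -2.75 1.996 2.989
vertex -1.029 3.176 3.244
vertex -2.799 2.856 2.664
endloop
endfacet
facet normal 0.054 -0.934 0.353
outer loop
vertex -0.98 2.317 3.569
vertex -2.75 1.996 2.989
vertex -0.481 1.864 2.296
endloop
endfacet
facet normal -0.347 0.315 0.884
outer loop
vertex -0.98 2.317 3.569
vertex -1.029 3.176 3.244
vertex -2.75 1.996 2.989
endloop
endfacet
facet normal -0.053 0.934 -0.353
outer loop
vertex -2.799 2.856 2.664
vertex -1.029 3.176 3.244
vertex -2.3 2.403 1.391
endloop
endfacet
facet normal 0.347 -0.314 -0.884
outer loop
vertex -0.53 2.724 1.971
vertex -0.481 1.864 2.296
vertex -2.3 2.403 1.391
endloop
endfacet
facet normal -0.054 0.934 -0.353
outer loop
vertex -2.3 2.403 1.391
vertex -1.029 3.176 3.244
vertex -0.53 2.724 1.971
endloop
endfacet
facet normal 0.937 0.169 0.307
outer loop
vertex -0.53 2.724 1.971
vertex -0.98 2.317 3.569
vertex -0.481 1.864 2.296
endloop
endfacet
facet normal 0.937 0.170 0.307
outer loop
vertex -1.029 3.176 3.244
vertex -0.98 2.317 3.569
vertex -0.53 2.724 1.971
endloop
endfacet
facet normal -0.146 0.155 0.977
outer loop
vertex 1.274 0.967 1.524
vertex 1.144 -0.16 1.683
vertex 2.184 0.313 1.763
endloop
endfacet
facet normal 0.284 0.652 0.702
outer loop
vertex 1.274 0.967 1.524
vertex 2.184 0.313 1.763
vertex 2.262 1.135 0.968
endloop
endfacet
facet normal -0.067 0.982 0.177
outer loop
vertex 1.274 0.967 1.524
vertex 2.262 1.135 0.968
vertex 1.269 1.17 0.396
endloop
endfacet
facet normal -0.715 0.687 0.127
outer loop
vertex 1.274 0.967 1.524
vertex 1.269 1.17 0.396
vertex 0.578 0.369 0.838
endloop
endfacet
facet normal -0.764 0.176 0.621
outer loop
vertex 1.274 0.967 1.524
vertex 0.578 0.369 0.838
vertex 1.144 -0.16 1.683
endloop
endfacet
facet normal 0.850 0.323 0.417
outer loop
vertex 2.262 1.135 0.968
vertex 2.184 0.313 1.763
vertex 2.742 0.111 0.782
endloop
endfacet
facet normal 0.154 -0.483 0.862
outer loop
vertex 2.184 0.313 1.763
vertex 1.144 -0.16 1.683
vertex 2.051 -0.69 1.224
endloop
endfacet
facet normal -0.847 -0.449 0.286
outer loop
vertex 1.144 -0.16 1.683
vertex 0.578 0.369 0.838
vertex 1.058 -0.655 0.652
endloop
endfacet
facet normal -0.769 0.379 -0.515
outer loop
vertex 0.578 0.369 0.838
vertex 1.269 1.17 0.396
vertex 1.136 0.167 -0.143
endloop
endfacet
facet normal 0.280 0.856 -0.434
outer loop
vertex 1.269 1.17 0.396
vertex 2.262 1.135 0.968
vertex 2.176 0.64 -0.063
endloop
endfacet
facet normal 0.715 -0.687 -0.127
outer loop
vertex 2.046 -0.487 0.096
vertex 2.742 0.111 0.782
vertex 2.051 -0.69 1.224
endloop
endfacet
facet normal 0.067 -0.982 -0.177
outer loop
vertex 2.046 -0.487 0.096
vertex 2.051 -0.69 1.224
vertex 1.058 -0.655 0.652
endloop
endfacet
facet normal -0.284 -0.652 -0.702
outer loop
vertex 2.046 -0.487 0.096
vertex 1.058 -0.655 0.652
vertex 1.136 0.167 -0.143
endloop
endfacet
facet normal 0.146 -0.155 -0.977
outer loop
vertex 2.046 -0.487 0.096
vertex 1.136 0.167 -0.143
vertex 2.176 0.64 -0.063
endloop
endfacet
facet normal 0.764 -0.176 -0.621
outer loop
vertex 2.046 -0.487 0.096
vertex 2.176 0.64 -0.063
vertex 2.742 0.111 0.782
endloop
endfacet
facet normal 0.769 -0.379 0.515
outer loop
vertex 2.051 -0.69 1.224
vertex 2.742 0.111 0.782
vertex 2.184 0.313 1.763
endloop
endfacet
facet normal -0.280 -0.856 0.434
outer loop
vertex 1.058 -0.655 0.652
vertex 2.051 -0.69 1.224
vertex 1.144 -0.16 1.683
endloop
endfacet
facet normal -0.850 -0.323 -0.417
outer loop
vertex 1.136 0.167 -0.143
vertex 1.058 -0.655 0.652
vertex 0.578 0.369 0.838
endloop
endfacet
facet normal -0.154 0.483 -0.862
outer loop
vertex 2.176 0.64 -0.063
vertex 1.136 0.167 -0.143
vertex 1.269 1.17 0.396
endloop
endfacet
facet normal 0.847 0.449 -0.286
outer loop
vertex 2.742 0.111 0.782
vertex 2.176 0.64 -0.063
vertex 2.262 1.135 0.968
endloop
endfacet

endsolid


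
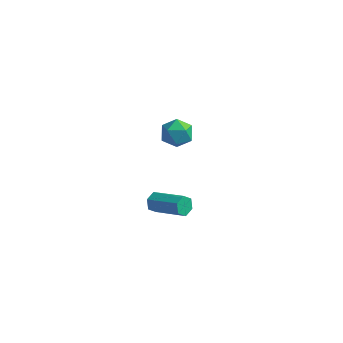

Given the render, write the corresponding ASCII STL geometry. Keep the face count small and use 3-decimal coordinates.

solid 
facet normal -0.599 -0.093 0.795
outer loop
vertex -2.897 3.815 0.244
vertex -2.237 3.11 0.659
vertex -2.115 4.133 0.871
endloop
endfacet
facet normal -0.644 0.563 0.518
outer loop
vertex -2.897 3.815 0.244
vertex -2.115 4.133 0.871
vertex -2.343 4.674 -0.0
endloop
endfacet
facet normal -0.850 0.502 -0.163
outer loop
vertex -2.897 3.815 0.244
vertex -2.343 4.674 -0.0
vertex -2.605 3.987 -0.751
endloop
endfacet
facet normal -0.932 -0.192 -0.307
outer loop
vertex -2.897 3.815 0.244
vertex -2.605 3.987 -0.751
vertex -2.54 3.02 -0.343
endloop
endfacet
facet normal -0.778 -0.560 0.285
outer loop
vertex -2.897 3.815 0.244
vertex -2.54 3.02 -0.343
vertex -2.237 3.11 0.659
endloop
endfacet
facet normal 0.010 0.851 0.526
outer loop
vertex -2.343 4.674 -0.0
vertex -2.115 4.133 0.871
vertex -1.34 4.5 0.263
endloop
endfacet
facet normal 0.081 -0.211 0.974
outer loop
vertex -2.115 4.133 0.871
vertex -2.237 3.11 0.659
vertex -1.275 3.533 0.671
endloop
endfacet
facet normal -0.207 -0.967 0.149
outer loop
vertex -2.237 3.11 0.659
vertex -2.54 3.02 -0.343
vertex -1.537 2.846 -0.08
endloop
endfacet
facet normal -0.458 -0.372 -0.808
outer loop
vertex -2.54 3.02 -0.343
vertex -2.605 3.987 -0.751
vertex -1.765 3.387 -0.951
endloop
endfacet
facet normal -0.323 0.752 -0.575
outer loop
vertex -2.605 3.987 -0.751
vertex -2.343 4.674 -0.0
vertex -1.643 4.41 -0.739
endloop
endfacet
facet normal 0.932 0.192 0.307
outer loop
vertex -0.983 3.705 -0.324
vertex -1.34 4.5 0.263
vertex -1.275 3.533 0.671
endloop
endfacet
facet normal 0.850 -0.502 0.163
outer loop
vertex -0.983 3.705 -0.324
vertex -1.275 3.533 0.671
vertex -1.537 2.846 -0.08
endloop
endfacet
facet normal 0.644 -0.563 -0.518
outer loop
vertex -0.983 3.705 -0.324
vertex -1.537 2.846 -0.08
vertex -1.765 3.387 -0.951
endloop
endfacet
facet normal 0.599 0.093 -0.795
outer loop
vertex -0.983 3.705 -0.324
vertex -1.765 3.387 -0.951
vertex -1.643 4.41 -0.739
endloop
endfacet
facet normal 0.778 0.560 -0.285
outer loop
vertex -0.983 3.705 -0.324
vertex -1.643 4.41 -0.739
vertex -1.34 4.5 0.263
endloop
endfacet
facet normal 0.458 0.372 0.808
outer loop
vertex -1.275 3.533 0.671
vertex -1.34 4.5 0.263
vertex -2.115 4.133 0.871
endloop
endfacet
facet normal 0.323 -0.752 0.575
outer loop
vertex -1.537 2.846 -0.08
vertex -1.275 3.533 0.671
vertex -2.237 3.11 0.659
endloop
endfacet
facet normal -0.010 -0.851 -0.526
outer loop
vertex -1.765 3.387 -0.951
vertex -1.537 2.846 -0.08
vertex -2.54 3.02 -0.343
endloop
endfacet
facet normal -0.081 0.211 -0.974
outer loop
vertex -1.643 4.41 -0.739
vertex -1.765 3.387 -0.951
vertex -2.605 3.987 -0.751
endloop
endfacet
facet normal 0.207 0.967 -0.149
outer loop
vertex -1.34 4.5 0.263
vertex -1.643 4.41 -0.739
vertex -2.343 4.674 -0.0
endloop
endfacet
facet normal -0.894 0.175 -0.413
outer loop
vertex 0.362 -3.817 0.801
vertex 0.165 -3.54 1.344
vertex 0.445 -3.188 0.888
endloop
endfacet
facet normal 0.430 0.068 -0.900
outer loop
vertex 0.362 -3.817 0.801
vertex 0.445 -3.188 0.888
vertex 2.291 -4.197 1.694
endloop
endfacet
facet normal 0.430 0.067 -0.900
outer loop
vertex 2.291 -4.197 1.694
vertex 0.445 -3.188 0.888
vertex 2.375 -3.568 1.781
endloop
endfacet
facet normal 0.893 -0.176 0.413
outer loop
vertex 2.291 -4.197 1.694
vertex 2.375 -3.568 1.781
vertex 2.095 -3.92 2.236
endloop
endfacet
facet normal -0.894 0.175 -0.413
outer loop
vertex 0.445 -3.188 0.888
vertex 0.165 -3.54 1.344
vertex 0.248 -2.912 1.431
endloop
endfacet
facet normal 0.327 0.885 -0.331
outer loop
vertex 0.445 -3.188 0.888
vertex 0.248 -2.912 1.431
vertex 2.375 -3.568 1.781
endloop
endfacet
facet normal 0.327 0.884 -0.332
outer loop
vertex 2.375 -3.568 1.781
vertex 0.248 -2.912 1.431
vertex 2.178 -3.291 2.324
endloop
endfacet
facet normal 0.893 -0.176 0.414
outer loop
vertex 2.375 -3.568 1.781
vertex 2.178 -3.291 2.324
vertex 2.095 -3.92 2.236
endloop
endfacet
facet normal -0.894 0.175 -0.413
outer loop
vertex 0.248 -2.912 1.431
vertex 0.165 -3.54 1.344
vertex -0.031 -3.263 1.886
endloop
endfacet
facet normal -0.102 0.817 0.568
outer loop
vertex 0.248 -2.912 1.431
vertex -0.031 -3.263 1.886
vertex 2.178 -3.291 2.324
endloop
endfacet
facet normal -0.102 0.816 0.569
outer loop
vertex 2.178 -3.291 2.324
vertex -0.031 -3.263 1.886
vertex 1.898 -3.643 2.779
endloop
endfacet
facet normal 0.893 -0.176 0.414
outer loop
vertex 2.178 -3.291 2.324
vertex 1.898 -3.643 2.779
vertex 2.095 -3.92 2.236
endloop
endfacet
facet normal -0.893 0.176 -0.413
outer loop
vertex -0.031 -3.263 1.886
vertex 0.165 -3.54 1.344
vertex -0.115 -3.892 1.799
endloop
endfacet
facet normal -0.430 -0.067 0.900
outer loop
vertex -0.031 -3.263 1.886
vertex -0.115 -3.892 1.799
vertex 1.898 -3.643 2.779
endloop
endfacet
facet normal -0.430 -0.068 0.900
outer loop
vertex 1.898 -3.643 2.779
vertex -0.115 -3.892 1.799
vertex 1.815 -4.272 2.692
endloop
endfacet
facet normal 0.894 -0.175 0.413
outer loop
vertex 1.898 -3.643 2.779
vertex 1.815 -4.272 2.692
vertex 2.095 -3.92 2.236
endloop
endfacet
facet normal -0.893 0.176 -0.414
outer loop
vertex -0.115 -3.892 1.799
vertex 0.165 -3.54 1.344
vertex 0.082 -4.169 1.256
endloop
endfacet
facet normal -0.328 -0.884 0.332
outer loop
vertex -0.115 -3.892 1.799
vertex 0.082 -4.169 1.256
vertex 1.815 -4.272 2.692
endloop
endfacet
facet normal -0.327 -0.885 0.331
outer loop
vertex 1.815 -4.272 2.692
vertex 0.082 -4.169 1.256
vertex 2.012 -4.548 2.149
endloop
endfacet
facet normal 0.894 -0.175 0.413
outer loop
vertex 1.815 -4.272 2.692
vertex 2.012 -4.548 2.149
vertex 2.095 -3.92 2.236
endloop
endfacet
facet normal -0.893 0.176 -0.414
outer loop
vertex 0.082 -4.169 1.256
vertex 0.165 -3.54 1.344
vertex 0.362 -3.817 0.801
endloop
endfacet
facet normal 0.103 -0.816 -0.568
outer loop
vertex 0.082 -4.169 1.256
vertex 0.362 -3.817 0.801
vertex 2.012 -4.548 2.149
endloop
endfacet
facet normal 0.102 -0.817 -0.568
outer loop
vertex 2.012 -4.548 2.149
vertex 0.362 -3.817 0.801
vertex 2.291 -4.197 1.694
endloop
endfacet
facet normal 0.894 -0.175 0.413
outer loop
vertex 2.012 -4.548 2.149
vertex 2.291 -4.197 1.694
vertex 2.095 -3.92 2.236
endloop
endfacet

endsolid


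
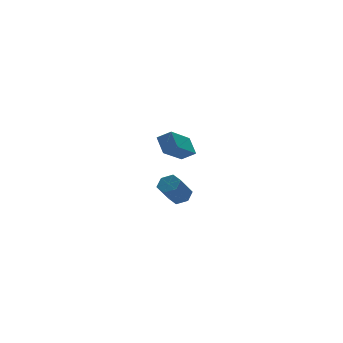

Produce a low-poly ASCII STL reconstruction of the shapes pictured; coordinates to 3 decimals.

solid 
facet normal -0.647 0.547 -0.531
outer loop
vertex -0.619 3.265 -3.767
vertex -0.503 4.165 -2.982
vertex 0.961 4.043 -4.892
endloop
endfacet
facet normal -0.096 -0.750 -0.654
outer loop
vertex 1.563 3.535 -4.398
vertex -0.619 3.265 -3.767
vertex 0.961 4.043 -4.892
endloop
endfacet
facet normal -0.647 0.547 -0.531
outer loop
vertex 0.961 4.043 -4.892
vertex -0.503 4.165 -2.982
vertex 1.077 4.943 -4.107
endloop
endfacet
facet normal 0.756 0.372 -0.538
outer loop
vertex 1.077 4.943 -4.107
vertex 1.563 3.535 -4.398
vertex 0.961 4.043 -4.892
endloop
endfacet
facet normal -0.756 -0.372 0.538
outer loop
vertex -0.619 3.265 -3.767
vertex 0.099 3.657 -2.488
vertex -0.503 4.165 -2.982
endloop
endfacet
facet normal -0.096 -0.750 -0.654
outer loop
vertex -0.017 2.757 -3.273
vertex -0.619 3.265 -3.767
vertex 1.563 3.535 -4.398
endloop
endfacet
facet normal -0.756 -0.372 0.538
outer loop
vertex -0.017 2.757 -3.273
vertex 0.099 3.657 -2.488
vertex -0.619 3.265 -3.767
endloop
endfacet
facet normal 0.096 0.750 0.654
outer loop
vertex -0.503 4.165 -2.982
vertex 0.099 3.657 -2.488
vertex 1.077 4.943 -4.107
endloop
endfacet
facet normal 0.756 0.372 -0.538
outer loop
vertex 1.679 4.435 -3.613
vertex 1.563 3.535 -4.398
vertex 1.077 4.943 -4.107
endloop
endfacet
facet normal 0.096 0.750 0.654
outer loop
vertex 1.077 4.943 -4.107
vertex 0.099 3.657 -2.488
vertex 1.679 4.435 -3.613
endloop
endfacet
facet normal 0.647 -0.547 0.531
outer loop
vertex 1.679 4.435 -3.613
vertex -0.017 2.757 -3.273
vertex 1.563 3.535 -4.398
endloop
endfacet
facet normal 0.647 -0.547 0.531
outer loop
vertex 0.099 3.657 -2.488
vertex -0.017 2.757 -3.273
vertex 1.679 4.435 -3.613
endloop
endfacet
facet normal 0.588 0.217 -0.779
outer loop
vertex -2.621 -2.462 -3.437
vertex -3.045 -2.75 -3.837
vertex -3.103 -2.116 -3.704
endloop
endfacet
facet normal 0.326 0.819 0.473
outer loop
vertex -2.621 -2.462 -3.437
vertex -3.103 -2.116 -3.704
vertex -3.49 -2.783 -2.283
endloop
endfacet
facet normal 0.326 0.819 0.473
outer loop
vertex -3.49 -2.783 -2.283
vertex -3.103 -2.116 -3.704
vertex -3.972 -2.437 -2.55
endloop
endfacet
facet normal -0.587 -0.217 0.780
outer loop
vertex -3.49 -2.783 -2.283
vertex -3.972 -2.437 -2.55
vertex -3.915 -3.07 -2.683
endloop
endfacet
facet normal 0.588 0.217 -0.779
outer loop
vertex -3.103 -2.116 -3.704
vertex -3.045 -2.75 -3.837
vertex -3.527 -2.404 -4.104
endloop
endfacet
facet normal -0.479 0.870 -0.119
outer loop
vertex -3.103 -2.116 -3.704
vertex -3.527 -2.404 -4.104
vertex -3.972 -2.437 -2.55
endloop
endfacet
facet normal -0.478 0.871 -0.118
outer loop
vertex -3.972 -2.437 -2.55
vertex -3.527 -2.404 -4.104
vertex -4.396 -2.724 -2.95
endloop
endfacet
facet normal -0.588 -0.217 0.779
outer loop
vertex -3.972 -2.437 -2.55
vertex -4.396 -2.724 -2.95
vertex -3.915 -3.07 -2.683
endloop
endfacet
facet normal 0.587 0.217 -0.780
outer loop
vertex -3.527 -2.404 -4.104
vertex -3.045 -2.75 -3.837
vertex -3.47 -3.037 -4.237
endloop
endfacet
facet normal -0.805 0.052 -0.592
outer loop
vertex -3.527 -2.404 -4.104
vertex -3.47 -3.037 -4.237
vertex -4.396 -2.724 -2.95
endloop
endfacet
facet normal -0.805 0.052 -0.592
outer loop
vertex -4.396 -2.724 -2.95
vertex -3.47 -3.037 -4.237
vertex -4.339 -3.358 -3.083
endloop
endfacet
facet normal -0.588 -0.216 0.779
outer loop
vertex -4.396 -2.724 -2.95
vertex -4.339 -3.358 -3.083
vertex -3.915 -3.07 -2.683
endloop
endfacet
facet normal 0.587 0.217 -0.780
outer loop
vertex -3.47 -3.037 -4.237
vertex -3.045 -2.75 -3.837
vertex -2.988 -3.383 -3.97
endloop
endfacet
facet normal -0.326 -0.819 -0.473
outer loop
vertex -3.47 -3.037 -4.237
vertex -2.988 -3.383 -3.97
vertex -4.339 -3.358 -3.083
endloop
endfacet
facet normal -0.326 -0.819 -0.473
outer loop
vertex -4.339 -3.358 -3.083
vertex -2.988 -3.383 -3.97
vertex -3.857 -3.704 -2.816
endloop
endfacet
facet normal -0.588 -0.217 0.779
outer loop
vertex -4.339 -3.358 -3.083
vertex -3.857 -3.704 -2.816
vertex -3.915 -3.07 -2.683
endloop
endfacet
facet normal 0.588 0.217 -0.779
outer loop
vertex -2.988 -3.383 -3.97
vertex -3.045 -2.75 -3.837
vertex -2.564 -3.096 -3.57
endloop
endfacet
facet normal 0.478 -0.870 0.118
outer loop
vertex -2.988 -3.383 -3.97
vertex -2.564 -3.096 -3.57
vertex -3.857 -3.704 -2.816
endloop
endfacet
facet normal 0.479 -0.870 0.119
outer loop
vertex -3.857 -3.704 -2.816
vertex -2.564 -3.096 -3.57
vertex -3.433 -3.416 -2.416
endloop
endfacet
facet normal -0.588 -0.217 0.779
outer loop
vertex -3.857 -3.704 -2.816
vertex -3.433 -3.416 -2.416
vertex -3.915 -3.07 -2.683
endloop
endfacet
facet normal 0.588 0.216 -0.779
outer loop
vertex -2.564 -3.096 -3.57
vertex -3.045 -2.75 -3.837
vertex -2.621 -2.462 -3.437
endloop
endfacet
facet normal 0.805 -0.052 0.592
outer loop
vertex -2.564 -3.096 -3.57
vertex -2.621 -2.462 -3.437
vertex -3.433 -3.416 -2.416
endloop
endfacet
facet normal 0.805 -0.052 0.592
outer loop
vertex -3.433 -3.416 -2.416
vertex -2.621 -2.462 -3.437
vertex -3.49 -2.783 -2.283
endloop
endfacet
facet normal -0.587 -0.217 0.780
outer loop
vertex -3.433 -3.416 -2.416
vertex -3.49 -2.783 -2.283
vertex -3.915 -3.07 -2.683
endloop
endfacet

endsolid


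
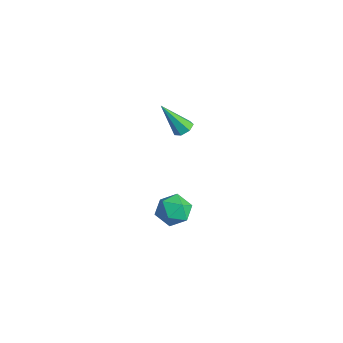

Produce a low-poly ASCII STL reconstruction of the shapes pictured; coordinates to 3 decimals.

solid 
facet normal 0.329 0.450 -0.830
outer loop
vertex 3.33 -0.497 2.499
vertex 2.851 -0.521 2.296
vertex 3.062 -0.144 2.584
endloop
endfacet
facet normal 0.625 0.301 0.720
outer loop
vertex 3.33 -0.497 2.499
vertex 3.062 -0.144 2.584
vertex 2.269 -1.319 3.764
endloop
endfacet
facet normal 0.328 0.451 -0.830
outer loop
vertex 3.062 -0.144 2.584
vertex 2.851 -0.521 2.296
vertex 2.636 -0.075 2.453
endloop
endfacet
facet normal -0.088 0.735 0.673
outer loop
vertex 3.062 -0.144 2.584
vertex 2.636 -0.075 2.453
vertex 2.269 -1.319 3.764
endloop
endfacet
facet normal 0.330 0.451 -0.830
outer loop
vertex 2.636 -0.075 2.453
vertex 2.851 -0.521 2.296
vertex 2.372 -0.342 2.203
endloop
endfacet
facet normal -0.801 0.530 0.279
outer loop
vertex 2.636 -0.075 2.453
vertex 2.372 -0.342 2.203
vertex 2.269 -1.319 3.764
endloop
endfacet
facet normal 0.330 0.451 -0.829
outer loop
vertex 2.372 -0.342 2.203
vertex 2.851 -0.521 2.296
vertex 2.469 -0.744 2.023
endloop
endfacet
facet normal -0.973 -0.161 -0.165
outer loop
vertex 2.372 -0.342 2.203
vertex 2.469 -0.744 2.023
vertex 2.269 -1.319 3.764
endloop
endfacet
facet normal 0.329 0.451 -0.829
outer loop
vertex 2.469 -0.744 2.023
vertex 2.851 -0.521 2.296
vertex 2.854 -0.979 2.048
endloop
endfacet
facet normal -0.477 -0.817 -0.325
outer loop
vertex 2.469 -0.744 2.023
vertex 2.854 -0.979 2.048
vertex 2.269 -1.319 3.764
endloop
endfacet
facet normal 0.329 0.451 -0.829
outer loop
vertex 2.854 -0.979 2.048
vertex 2.851 -0.521 2.296
vertex 3.237 -0.869 2.26
endloop
endfacet
facet normal 0.316 -0.946 -0.080
outer loop
vertex 2.854 -0.979 2.048
vertex 3.237 -0.869 2.26
vertex 2.269 -1.319 3.764
endloop
endfacet
facet normal 0.329 0.451 -0.830
outer loop
vertex 3.237 -0.869 2.26
vertex 2.851 -0.521 2.296
vertex 3.33 -0.497 2.499
endloop
endfacet
facet normal 0.807 -0.449 0.385
outer loop
vertex 3.237 -0.869 2.26
vertex 3.33 -0.497 2.499
vertex 2.269 -1.319 3.764
endloop
endfacet
facet normal -0.363 0.888 0.280
outer loop
vertex 2.612 -0.642 -3.044
vertex 2.83 -0.827 -2.175
vertex 3.434 -0.408 -2.72
endloop
endfacet
facet normal -0.108 0.916 -0.386
outer loop
vertex 2.612 -0.642 -3.044
vertex 3.434 -0.408 -2.72
vertex 3.358 -0.77 -3.557
endloop
endfacet
facet normal -0.460 0.432 -0.776
outer loop
vertex 2.612 -0.642 -3.044
vertex 3.358 -0.77 -3.557
vertex 2.708 -1.412 -3.529
endloop
endfacet
facet normal -0.930 0.106 -0.352
outer loop
vertex 2.612 -0.642 -3.044
vertex 2.708 -1.412 -3.529
vertex 2.381 -1.447 -2.675
endloop
endfacet
facet normal -0.871 0.388 0.301
outer loop
vertex 2.612 -0.642 -3.044
vertex 2.381 -1.447 -2.675
vertex 2.83 -0.827 -2.175
endloop
endfacet
facet normal 0.579 0.728 -0.367
outer loop
vertex 3.358 -0.77 -3.557
vertex 3.434 -0.408 -2.72
vertex 4.039 -1.033 -3.005
endloop
endfacet
facet normal 0.167 0.683 0.711
outer loop
vertex 3.434 -0.408 -2.72
vertex 2.83 -0.827 -2.175
vertex 3.712 -1.068 -2.151
endloop
endfacet
facet normal -0.654 -0.128 0.746
outer loop
vertex 2.83 -0.827 -2.175
vertex 2.381 -1.447 -2.675
vertex 3.062 -1.71 -2.123
endloop
endfacet
facet normal -0.750 -0.584 -0.311
outer loop
vertex 2.381 -1.447 -2.675
vertex 2.708 -1.412 -3.529
vertex 2.986 -2.072 -2.96
endloop
endfacet
facet normal 0.012 -0.056 -0.998
outer loop
vertex 2.708 -1.412 -3.529
vertex 3.358 -0.77 -3.557
vertex 3.59 -1.653 -3.505
endloop
endfacet
facet normal 0.930 -0.106 0.352
outer loop
vertex 3.808 -1.838 -2.636
vertex 4.039 -1.033 -3.005
vertex 3.712 -1.068 -2.151
endloop
endfacet
facet normal 0.460 -0.432 0.776
outer loop
vertex 3.808 -1.838 -2.636
vertex 3.712 -1.068 -2.151
vertex 3.062 -1.71 -2.123
endloop
endfacet
facet normal 0.108 -0.916 0.386
outer loop
vertex 3.808 -1.838 -2.636
vertex 3.062 -1.71 -2.123
vertex 2.986 -2.072 -2.96
endloop
endfacet
facet normal 0.363 -0.888 -0.280
outer loop
vertex 3.808 -1.838 -2.636
vertex 2.986 -2.072 -2.96
vertex 3.59 -1.653 -3.505
endloop
endfacet
facet normal 0.871 -0.388 -0.301
outer loop
vertex 3.808 -1.838 -2.636
vertex 3.59 -1.653 -3.505
vertex 4.039 -1.033 -3.005
endloop
endfacet
facet normal 0.750 0.584 0.311
outer loop
vertex 3.712 -1.068 -2.151
vertex 4.039 -1.033 -3.005
vertex 3.434 -0.408 -2.72
endloop
endfacet
facet normal -0.012 0.056 0.998
outer loop
vertex 3.062 -1.71 -2.123
vertex 3.712 -1.068 -2.151
vertex 2.83 -0.827 -2.175
endloop
endfacet
facet normal -0.579 -0.728 0.367
outer loop
vertex 2.986 -2.072 -2.96
vertex 3.062 -1.71 -2.123
vertex 2.381 -1.447 -2.675
endloop
endfacet
facet normal -0.167 -0.683 -0.711
outer loop
vertex 3.59 -1.653 -3.505
vertex 2.986 -2.072 -2.96
vertex 2.708 -1.412 -3.529
endloop
endfacet
facet normal 0.654 0.128 -0.746
outer loop
vertex 4.039 -1.033 -3.005
vertex 3.59 -1.653 -3.505
vertex 3.358 -0.77 -3.557
endloop
endfacet

endsolid


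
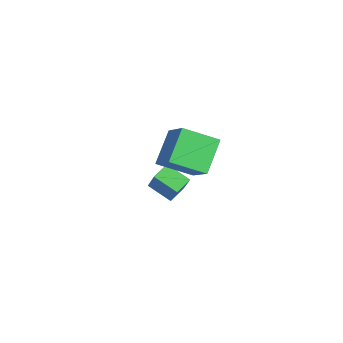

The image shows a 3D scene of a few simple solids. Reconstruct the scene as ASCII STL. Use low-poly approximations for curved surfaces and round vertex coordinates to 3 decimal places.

solid 
facet normal -0.640 -0.605 0.474
outer loop
vertex -2.127 -1.774 -0.92
vertex -2.634 -0.915 -0.508
vertex -3.344 -1.731 -2.507
endloop
endfacet
facet normal 0.470 -0.796 -0.382
outer loop
vertex -2.366 -0.805 -3.232
vertex -2.127 -1.774 -0.92
vertex -3.344 -1.731 -2.507
endloop
endfacet
facet normal -0.639 -0.605 0.474
outer loop
vertex -3.344 -1.731 -2.507
vertex -2.634 -0.915 -0.508
vertex -3.851 -0.872 -2.094
endloop
endfacet
facet normal -0.609 0.022 -0.793
outer loop
vertex -3.851 -0.872 -2.094
vertex -2.366 -0.805 -3.232
vertex -3.344 -1.731 -2.507
endloop
endfacet
facet normal 0.608 -0.021 0.793
outer loop
vertex -2.127 -1.774 -0.92
vertex -1.656 0.011 -1.233
vertex -2.634 -0.915 -0.508
endloop
endfacet
facet normal 0.470 -0.796 -0.382
outer loop
vertex -1.149 -0.848 -1.646
vertex -2.127 -1.774 -0.92
vertex -2.366 -0.805 -3.232
endloop
endfacet
facet normal 0.609 -0.022 0.793
outer loop
vertex -1.149 -0.848 -1.646
vertex -1.656 0.011 -1.233
vertex -2.127 -1.774 -0.92
endloop
endfacet
facet normal -0.470 0.796 0.382
outer loop
vertex -2.634 -0.915 -0.508
vertex -1.656 0.011 -1.233
vertex -3.851 -0.872 -2.094
endloop
endfacet
facet normal -0.609 0.021 -0.793
outer loop
vertex -2.873 0.054 -2.82
vertex -2.366 -0.805 -3.232
vertex -3.851 -0.872 -2.094
endloop
endfacet
facet normal -0.470 0.796 0.382
outer loop
vertex -3.851 -0.872 -2.094
vertex -1.656 0.011 -1.233
vertex -2.873 0.054 -2.82
endloop
endfacet
facet normal 0.640 0.605 -0.474
outer loop
vertex -2.873 0.054 -2.82
vertex -1.149 -0.848 -1.646
vertex -2.366 -0.805 -3.232
endloop
endfacet
facet normal 0.639 0.605 -0.474
outer loop
vertex -1.656 0.011 -1.233
vertex -1.149 -0.848 -1.646
vertex -2.873 0.054 -2.82
endloop
endfacet
facet normal -0.554 0.500 0.665
outer loop
vertex -0.178 -1.601 3.895
vertex 1.465 -1.442 5.144
vertex 0.335 0.167 2.994
endloop
endfacet
facet normal -0.794 -0.077 -0.603
outer loop
vertex 1.515 -0.898 1.576
vertex -0.178 -1.601 3.895
vertex 0.335 0.167 2.994
endloop
endfacet
facet normal -0.554 0.500 0.666
outer loop
vertex 0.335 0.167 2.994
vertex 1.465 -1.442 5.144
vertex 1.978 0.326 4.242
endloop
endfacet
facet normal 0.250 0.863 -0.440
outer loop
vertex 1.978 0.326 4.242
vertex 1.515 -0.898 1.576
vertex 0.335 0.167 2.994
endloop
endfacet
facet normal -0.251 -0.863 0.439
outer loop
vertex -0.178 -1.601 3.895
vertex 2.645 -2.507 3.726
vertex 1.465 -1.442 5.144
endloop
endfacet
facet normal -0.794 -0.077 -0.603
outer loop
vertex 1.002 -2.666 2.478
vertex -0.178 -1.601 3.895
vertex 1.515 -0.898 1.576
endloop
endfacet
facet normal -0.250 -0.863 0.440
outer loop
vertex 1.002 -2.666 2.478
vertex 2.645 -2.507 3.726
vertex -0.178 -1.601 3.895
endloop
endfacet
facet normal 0.794 0.077 0.603
outer loop
vertex 1.465 -1.442 5.144
vertex 2.645 -2.507 3.726
vertex 1.978 0.326 4.242
endloop
endfacet
facet normal 0.251 0.863 -0.440
outer loop
vertex 3.158 -0.739 2.825
vertex 1.515 -0.898 1.576
vertex 1.978 0.326 4.242
endloop
endfacet
facet normal 0.794 0.077 0.603
outer loop
vertex 1.978 0.326 4.242
vertex 2.645 -2.507 3.726
vertex 3.158 -0.739 2.825
endloop
endfacet
facet normal 0.554 -0.500 -0.665
outer loop
vertex 3.158 -0.739 2.825
vertex 1.002 -2.666 2.478
vertex 1.515 -0.898 1.576
endloop
endfacet
facet normal 0.554 -0.500 -0.666
outer loop
vertex 2.645 -2.507 3.726
vertex 1.002 -2.666 2.478
vertex 3.158 -0.739 2.825
endloop
endfacet

endsolid
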